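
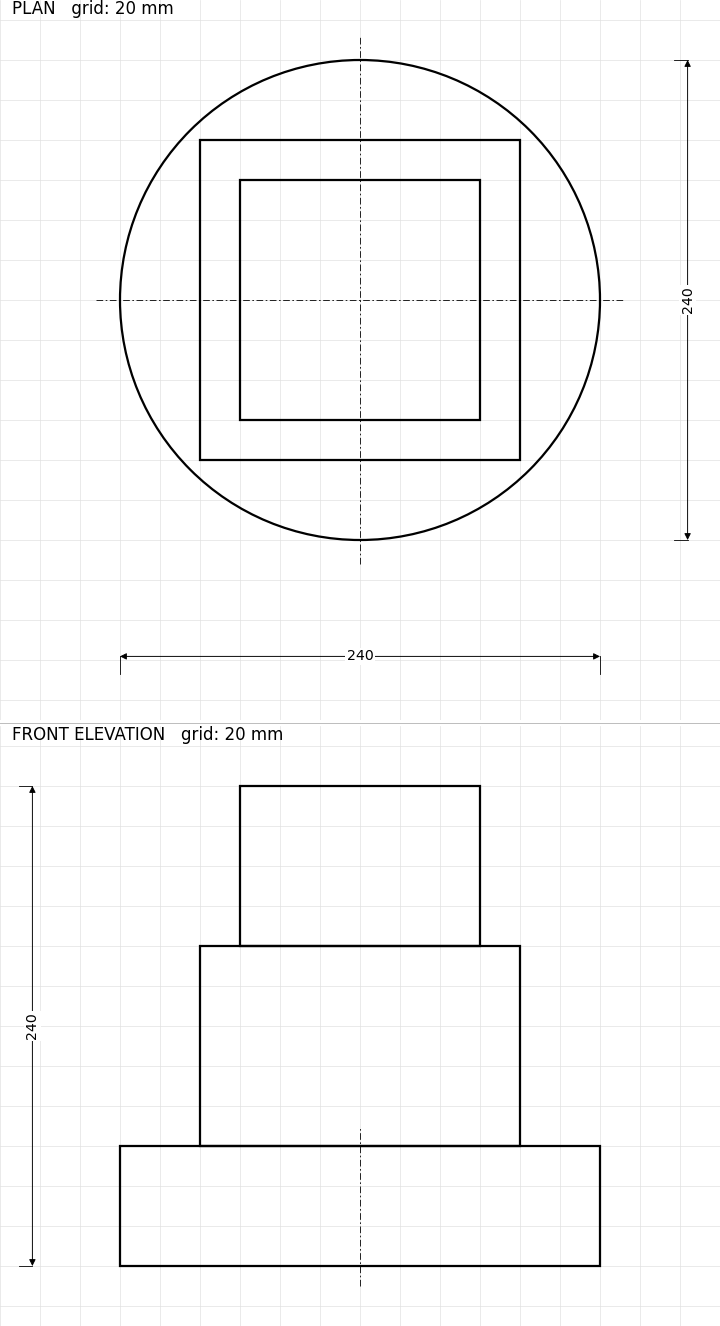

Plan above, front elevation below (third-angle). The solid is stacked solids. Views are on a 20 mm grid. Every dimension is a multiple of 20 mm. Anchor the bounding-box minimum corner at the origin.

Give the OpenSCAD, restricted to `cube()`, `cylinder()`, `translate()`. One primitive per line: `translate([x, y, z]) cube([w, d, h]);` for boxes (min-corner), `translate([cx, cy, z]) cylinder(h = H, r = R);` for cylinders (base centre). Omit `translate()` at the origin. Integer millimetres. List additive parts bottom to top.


translate([120, 120, 0]) cylinder(h = 60, r = 120);
translate([40, 40, 60]) cube([160, 160, 100]);
translate([60, 60, 160]) cube([120, 120, 80]);


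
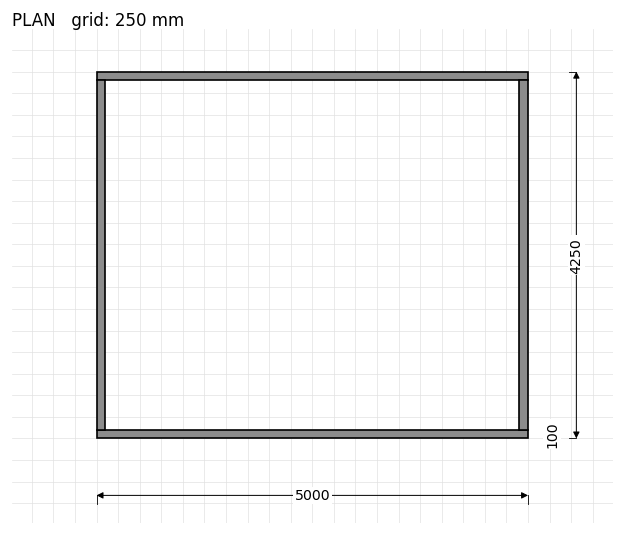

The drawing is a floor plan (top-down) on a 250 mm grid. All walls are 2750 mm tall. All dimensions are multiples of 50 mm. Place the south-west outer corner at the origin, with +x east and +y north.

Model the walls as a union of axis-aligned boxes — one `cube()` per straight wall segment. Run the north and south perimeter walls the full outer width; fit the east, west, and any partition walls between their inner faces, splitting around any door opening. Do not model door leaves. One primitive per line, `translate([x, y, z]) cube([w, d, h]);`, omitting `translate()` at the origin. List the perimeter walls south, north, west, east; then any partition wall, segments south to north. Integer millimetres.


cube([5000, 100, 2750]);
translate([0, 4150, 0]) cube([5000, 100, 2750]);
translate([0, 100, 0]) cube([100, 4050, 2750]);
translate([4900, 100, 0]) cube([100, 4050, 2750]);


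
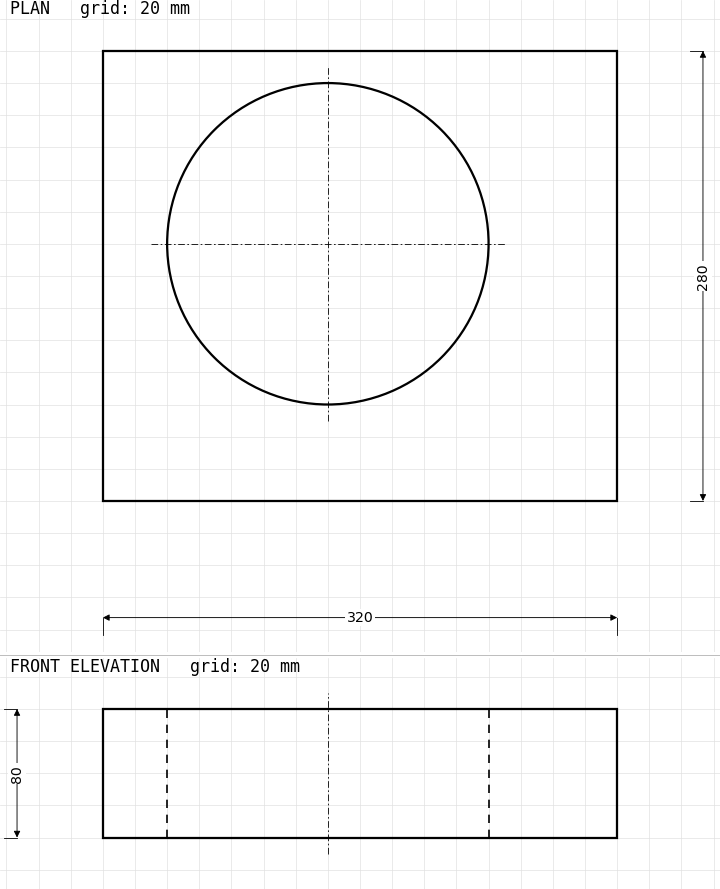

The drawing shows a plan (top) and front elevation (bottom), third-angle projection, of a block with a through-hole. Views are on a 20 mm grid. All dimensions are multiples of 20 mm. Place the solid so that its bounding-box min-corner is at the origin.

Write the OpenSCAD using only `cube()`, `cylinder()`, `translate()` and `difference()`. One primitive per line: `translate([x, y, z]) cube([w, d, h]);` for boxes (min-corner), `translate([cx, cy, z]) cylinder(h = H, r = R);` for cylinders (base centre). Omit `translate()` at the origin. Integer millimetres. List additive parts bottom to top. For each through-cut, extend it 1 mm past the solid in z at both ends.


difference() {
  cube([320, 280, 80]);
  translate([140, 160, -1]) cylinder(h = 82, r = 100);
}


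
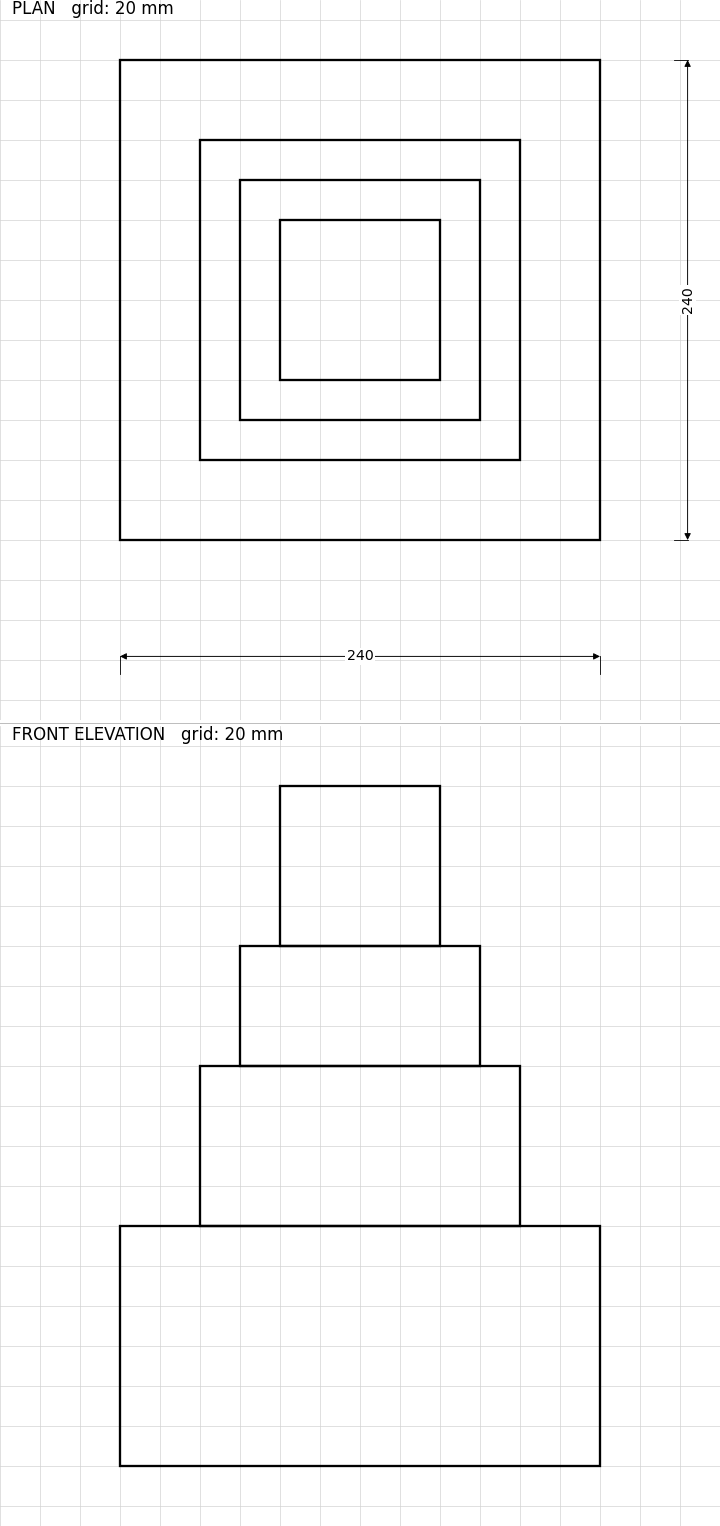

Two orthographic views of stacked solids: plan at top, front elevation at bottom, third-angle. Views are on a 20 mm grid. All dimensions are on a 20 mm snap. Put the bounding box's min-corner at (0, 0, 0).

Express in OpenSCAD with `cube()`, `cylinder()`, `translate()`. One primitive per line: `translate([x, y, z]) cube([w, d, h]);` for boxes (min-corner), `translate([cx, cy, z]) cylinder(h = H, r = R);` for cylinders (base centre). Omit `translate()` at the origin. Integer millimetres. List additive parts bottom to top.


cube([240, 240, 120]);
translate([40, 40, 120]) cube([160, 160, 80]);
translate([60, 60, 200]) cube([120, 120, 60]);
translate([80, 80, 260]) cube([80, 80, 80]);


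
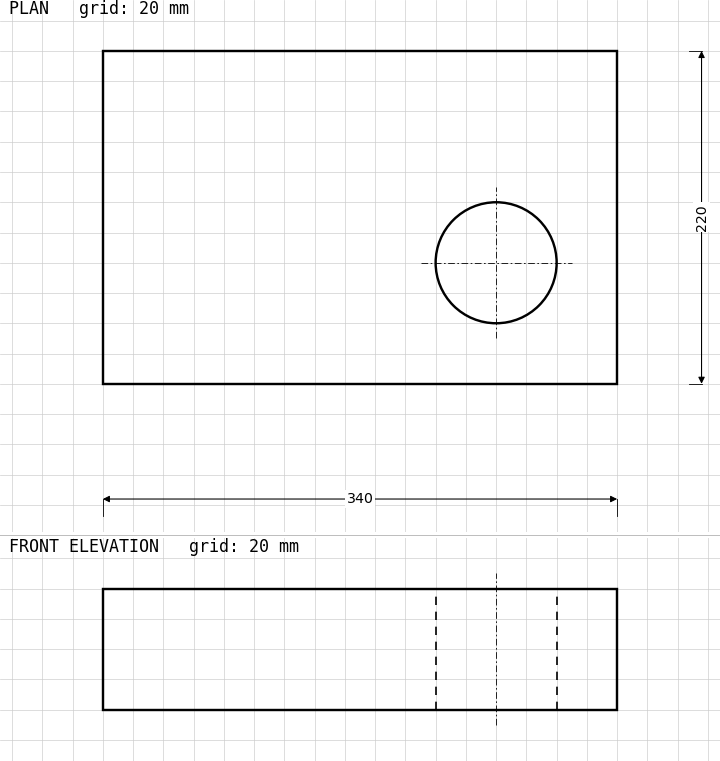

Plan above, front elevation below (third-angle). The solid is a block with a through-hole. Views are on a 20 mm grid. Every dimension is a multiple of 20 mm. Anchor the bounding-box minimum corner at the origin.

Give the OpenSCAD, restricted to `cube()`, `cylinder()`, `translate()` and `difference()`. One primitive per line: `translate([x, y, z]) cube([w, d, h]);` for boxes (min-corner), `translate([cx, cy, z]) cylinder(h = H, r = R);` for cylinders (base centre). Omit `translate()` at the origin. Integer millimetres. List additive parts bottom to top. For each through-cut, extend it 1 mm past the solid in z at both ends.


difference() {
  cube([340, 220, 80]);
  translate([260, 80, -1]) cylinder(h = 82, r = 40);
}


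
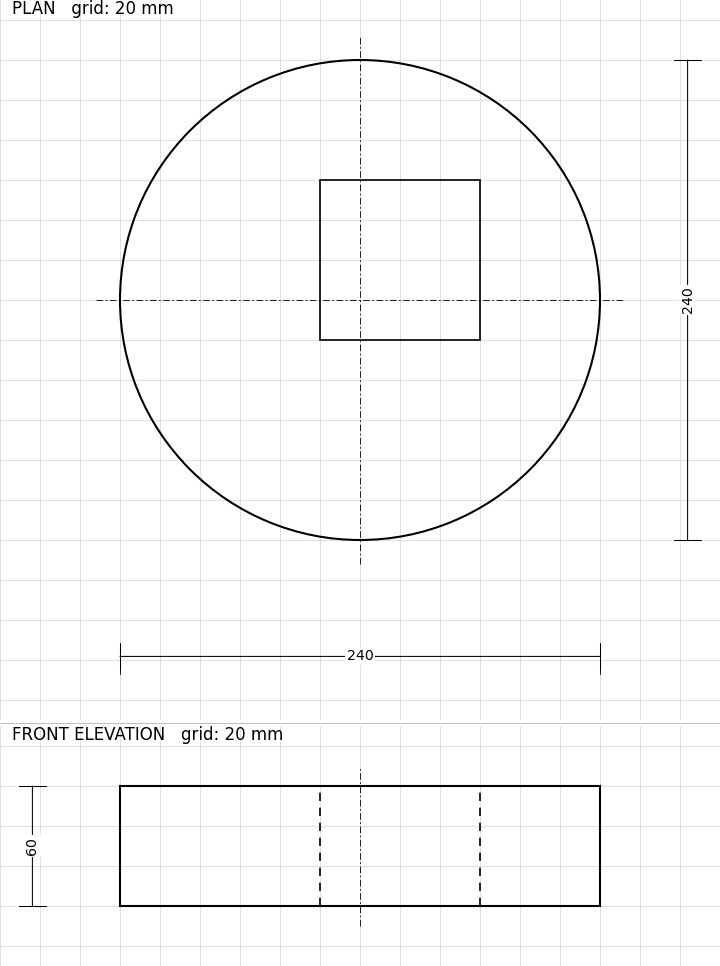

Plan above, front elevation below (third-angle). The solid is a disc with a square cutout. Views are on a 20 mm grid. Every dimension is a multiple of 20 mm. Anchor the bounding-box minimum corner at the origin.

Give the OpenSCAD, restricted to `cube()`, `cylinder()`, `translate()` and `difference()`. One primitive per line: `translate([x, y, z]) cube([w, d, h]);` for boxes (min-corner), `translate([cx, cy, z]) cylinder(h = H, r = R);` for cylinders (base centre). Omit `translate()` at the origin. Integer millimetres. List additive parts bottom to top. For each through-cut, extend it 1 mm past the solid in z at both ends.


difference() {
  translate([120, 120, 0]) cylinder(h = 60, r = 120);
  translate([100, 100, -1]) cube([80, 80, 62]);
}


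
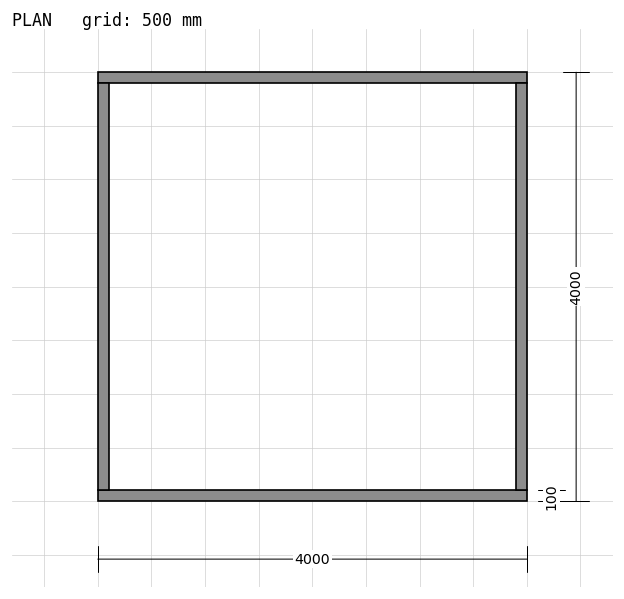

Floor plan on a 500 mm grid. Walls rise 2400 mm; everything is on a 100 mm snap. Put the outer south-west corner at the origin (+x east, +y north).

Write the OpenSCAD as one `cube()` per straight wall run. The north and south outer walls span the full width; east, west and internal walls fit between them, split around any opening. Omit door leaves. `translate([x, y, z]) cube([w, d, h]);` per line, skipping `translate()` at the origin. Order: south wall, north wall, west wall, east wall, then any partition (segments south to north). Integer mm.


cube([4000, 100, 2400]);
translate([0, 3900, 0]) cube([4000, 100, 2400]);
translate([0, 100, 0]) cube([100, 3800, 2400]);
translate([3900, 100, 0]) cube([100, 3800, 2400]);


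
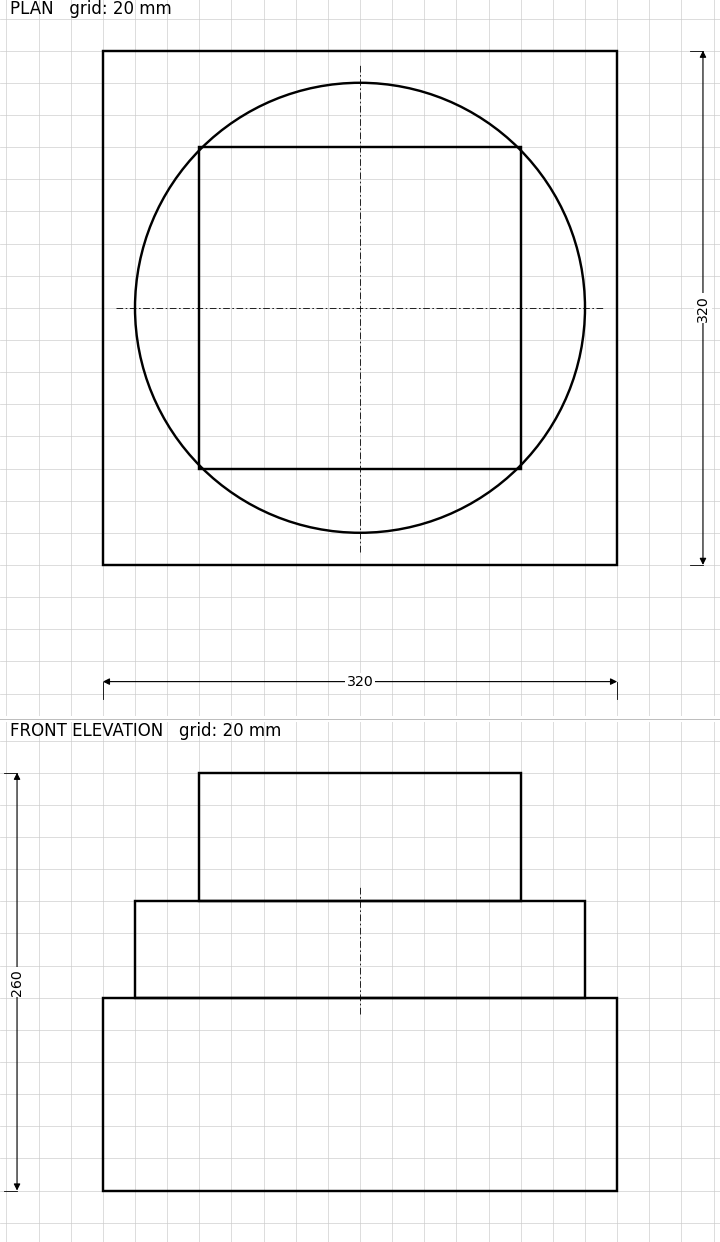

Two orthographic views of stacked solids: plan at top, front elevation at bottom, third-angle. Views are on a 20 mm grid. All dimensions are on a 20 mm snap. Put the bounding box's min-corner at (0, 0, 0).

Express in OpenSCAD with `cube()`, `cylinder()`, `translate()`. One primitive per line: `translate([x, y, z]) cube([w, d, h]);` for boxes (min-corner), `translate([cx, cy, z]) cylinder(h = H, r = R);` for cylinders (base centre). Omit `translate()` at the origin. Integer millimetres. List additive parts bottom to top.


cube([320, 320, 120]);
translate([160, 160, 120]) cylinder(h = 60, r = 140);
translate([60, 60, 180]) cube([200, 200, 80]);


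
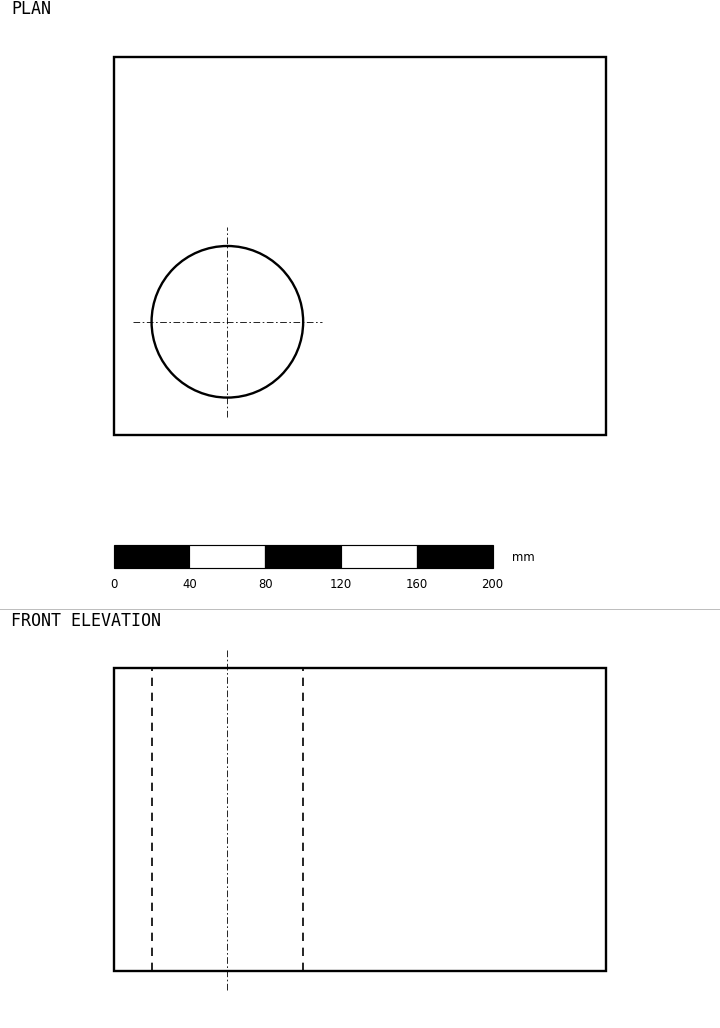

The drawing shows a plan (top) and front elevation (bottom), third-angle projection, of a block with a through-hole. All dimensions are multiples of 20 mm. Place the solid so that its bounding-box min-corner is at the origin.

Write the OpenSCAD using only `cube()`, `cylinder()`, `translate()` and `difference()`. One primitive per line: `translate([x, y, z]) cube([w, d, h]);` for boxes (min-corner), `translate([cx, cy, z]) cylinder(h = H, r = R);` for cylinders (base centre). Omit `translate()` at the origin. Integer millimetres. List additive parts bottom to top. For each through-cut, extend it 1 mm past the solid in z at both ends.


difference() {
  cube([260, 200, 160]);
  translate([60, 60, -1]) cylinder(h = 162, r = 40);
}


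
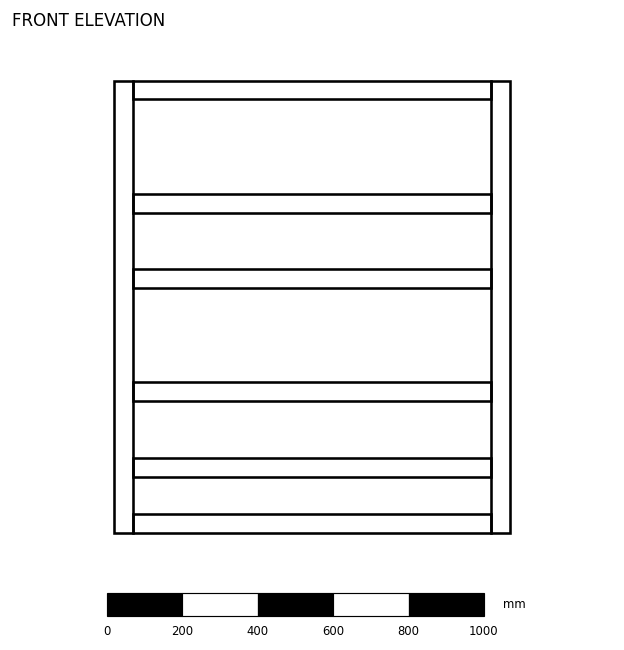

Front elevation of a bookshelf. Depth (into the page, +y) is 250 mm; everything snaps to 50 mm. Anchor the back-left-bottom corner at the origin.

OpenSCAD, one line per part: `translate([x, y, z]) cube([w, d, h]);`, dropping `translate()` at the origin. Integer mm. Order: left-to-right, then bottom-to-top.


cube([50, 250, 1200]);
translate([50, 0, 0]) cube([950, 250, 50]);
translate([50, 0, 150]) cube([950, 250, 50]);
translate([50, 0, 350]) cube([950, 250, 50]);
translate([50, 0, 650]) cube([950, 250, 50]);
translate([50, 0, 850]) cube([950, 250, 50]);
translate([50, 0, 1150]) cube([950, 250, 50]);
translate([1000, 0, 0]) cube([50, 250, 1200]);


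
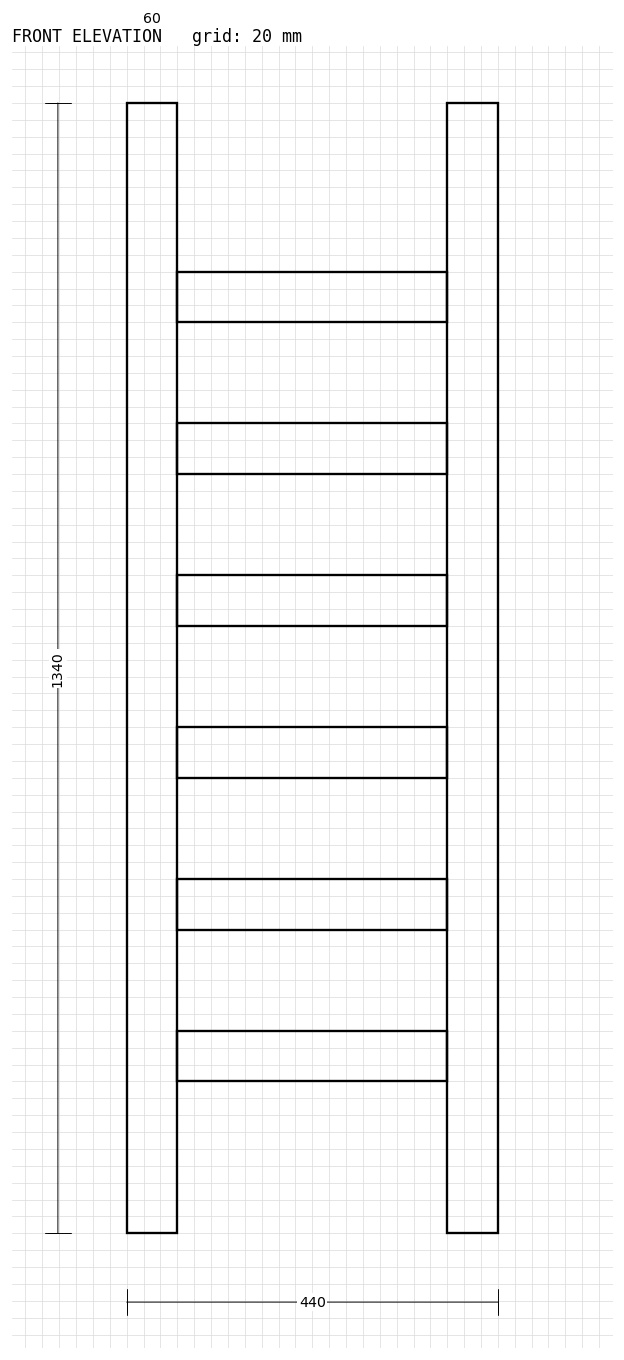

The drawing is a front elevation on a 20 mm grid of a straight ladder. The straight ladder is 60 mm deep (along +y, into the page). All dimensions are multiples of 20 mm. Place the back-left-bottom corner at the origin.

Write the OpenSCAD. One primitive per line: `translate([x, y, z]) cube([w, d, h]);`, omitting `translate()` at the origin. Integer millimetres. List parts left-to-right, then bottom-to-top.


cube([60, 60, 1340]);
translate([60, 0, 180]) cube([320, 60, 60]);
translate([60, 0, 360]) cube([320, 60, 60]);
translate([60, 0, 540]) cube([320, 60, 60]);
translate([60, 0, 720]) cube([320, 60, 60]);
translate([60, 0, 900]) cube([320, 60, 60]);
translate([60, 0, 1080]) cube([320, 60, 60]);
translate([380, 0, 0]) cube([60, 60, 1340]);


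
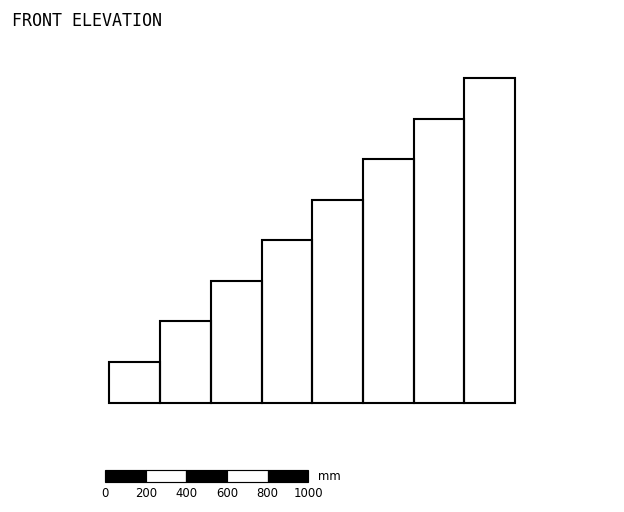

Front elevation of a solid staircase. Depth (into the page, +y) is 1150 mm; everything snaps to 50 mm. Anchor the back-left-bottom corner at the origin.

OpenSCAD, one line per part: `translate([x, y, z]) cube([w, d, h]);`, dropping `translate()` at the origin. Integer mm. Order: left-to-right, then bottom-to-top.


cube([250, 1150, 200]);
translate([250, 0, 0]) cube([250, 1150, 400]);
translate([500, 0, 0]) cube([250, 1150, 600]);
translate([750, 0, 0]) cube([250, 1150, 800]);
translate([1000, 0, 0]) cube([250, 1150, 1000]);
translate([1250, 0, 0]) cube([250, 1150, 1200]);
translate([1500, 0, 0]) cube([250, 1150, 1400]);
translate([1750, 0, 0]) cube([250, 1150, 1600]);


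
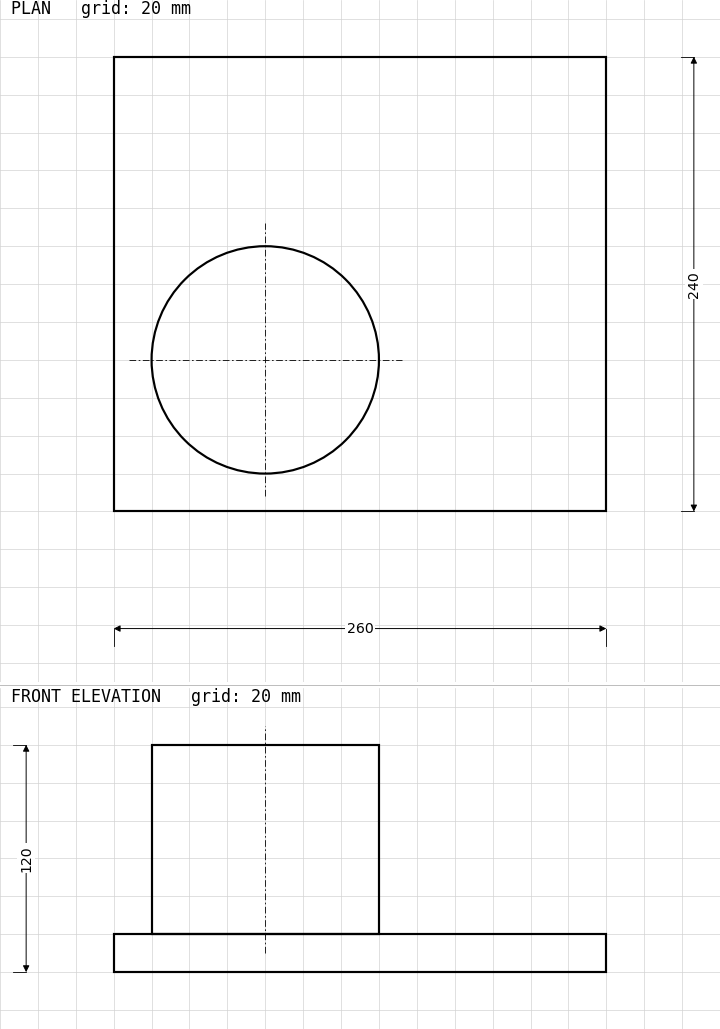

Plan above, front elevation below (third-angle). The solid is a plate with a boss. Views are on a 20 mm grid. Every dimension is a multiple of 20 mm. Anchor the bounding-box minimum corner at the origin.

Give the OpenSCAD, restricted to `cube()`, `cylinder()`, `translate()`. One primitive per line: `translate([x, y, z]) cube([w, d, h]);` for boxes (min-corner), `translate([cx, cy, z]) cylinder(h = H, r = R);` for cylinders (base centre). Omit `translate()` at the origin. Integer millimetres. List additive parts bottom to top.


cube([260, 240, 20]);
translate([80, 80, 20]) cylinder(h = 100, r = 60);


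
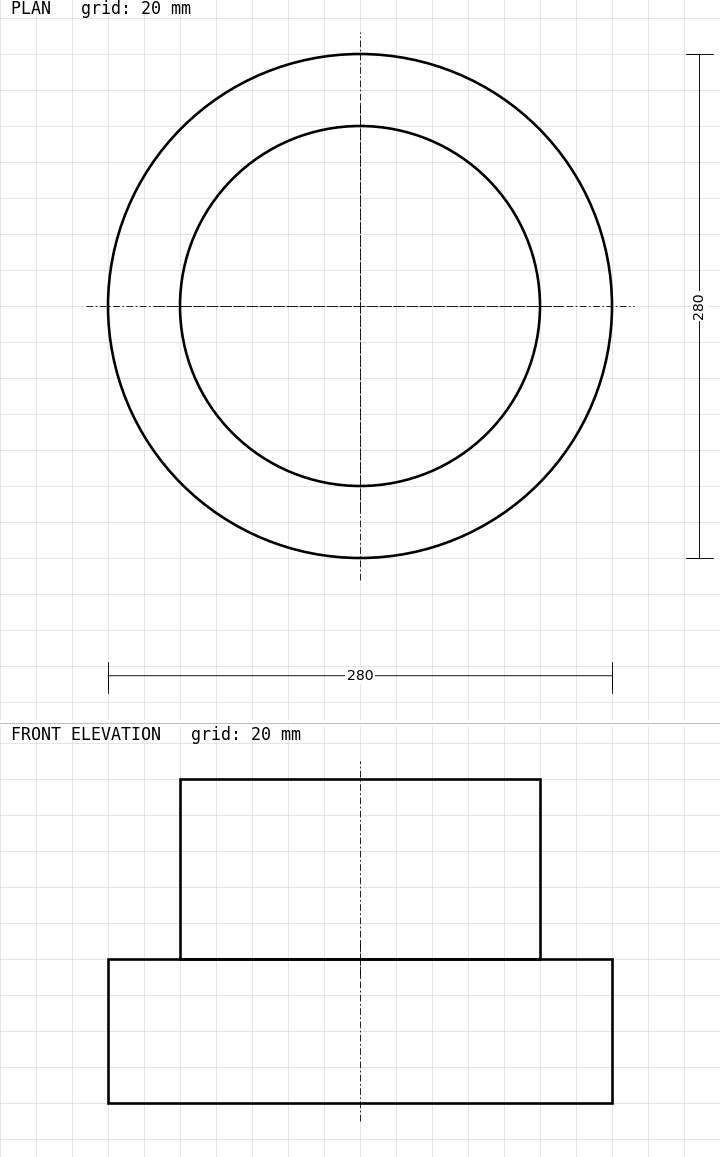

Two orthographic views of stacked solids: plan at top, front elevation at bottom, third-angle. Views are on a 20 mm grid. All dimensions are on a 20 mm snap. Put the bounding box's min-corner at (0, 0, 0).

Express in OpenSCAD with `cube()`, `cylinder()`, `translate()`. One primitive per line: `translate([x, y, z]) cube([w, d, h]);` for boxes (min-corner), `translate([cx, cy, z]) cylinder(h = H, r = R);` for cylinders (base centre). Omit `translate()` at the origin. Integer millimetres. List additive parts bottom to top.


translate([140, 140, 0]) cylinder(h = 80, r = 140);
translate([140, 140, 80]) cylinder(h = 100, r = 100);


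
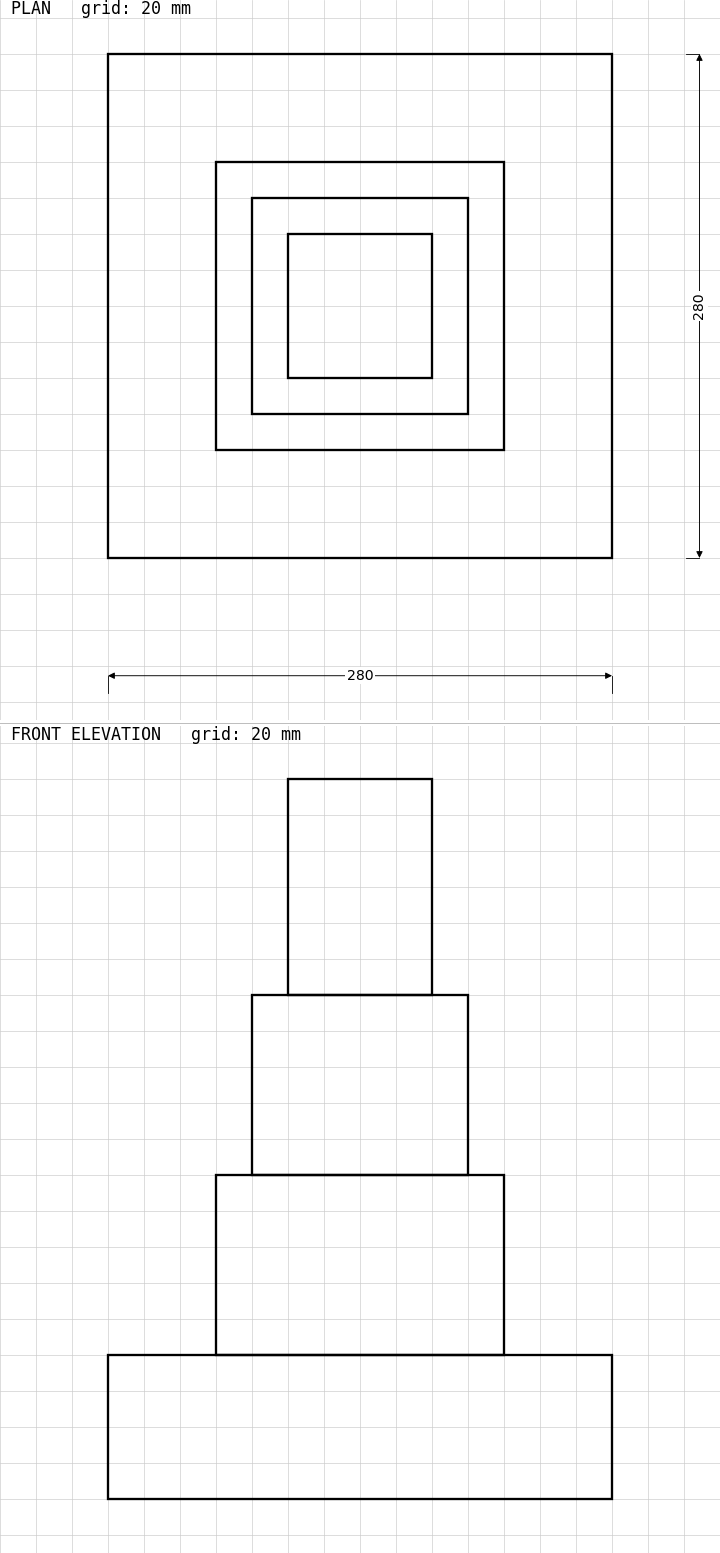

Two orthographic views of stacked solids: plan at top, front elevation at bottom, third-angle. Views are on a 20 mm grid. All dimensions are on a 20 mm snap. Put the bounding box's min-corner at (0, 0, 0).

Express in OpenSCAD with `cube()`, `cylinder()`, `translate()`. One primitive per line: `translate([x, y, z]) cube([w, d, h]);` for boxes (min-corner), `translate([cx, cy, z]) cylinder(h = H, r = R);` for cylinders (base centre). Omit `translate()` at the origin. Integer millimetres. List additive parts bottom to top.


cube([280, 280, 80]);
translate([60, 60, 80]) cube([160, 160, 100]);
translate([80, 80, 180]) cube([120, 120, 100]);
translate([100, 100, 280]) cube([80, 80, 120]);


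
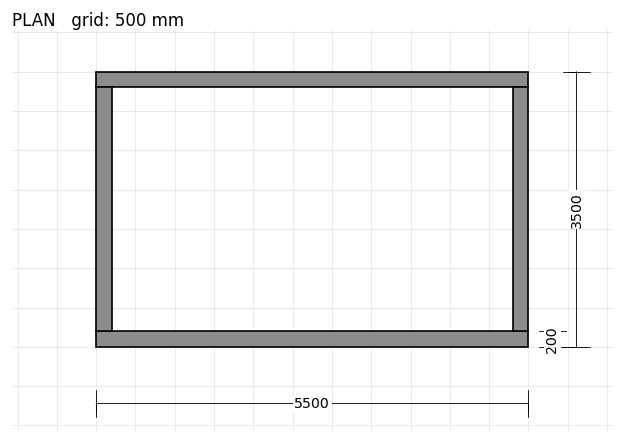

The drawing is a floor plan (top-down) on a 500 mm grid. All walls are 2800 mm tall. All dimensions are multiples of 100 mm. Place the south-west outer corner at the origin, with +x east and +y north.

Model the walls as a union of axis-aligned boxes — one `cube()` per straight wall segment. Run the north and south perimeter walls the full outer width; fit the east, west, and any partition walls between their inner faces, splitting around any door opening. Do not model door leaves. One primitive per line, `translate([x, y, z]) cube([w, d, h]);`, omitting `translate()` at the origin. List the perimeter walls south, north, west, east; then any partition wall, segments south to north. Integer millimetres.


cube([5500, 200, 2800]);
translate([0, 3300, 0]) cube([5500, 200, 2800]);
translate([0, 200, 0]) cube([200, 3100, 2800]);
translate([5300, 200, 0]) cube([200, 3100, 2800]);


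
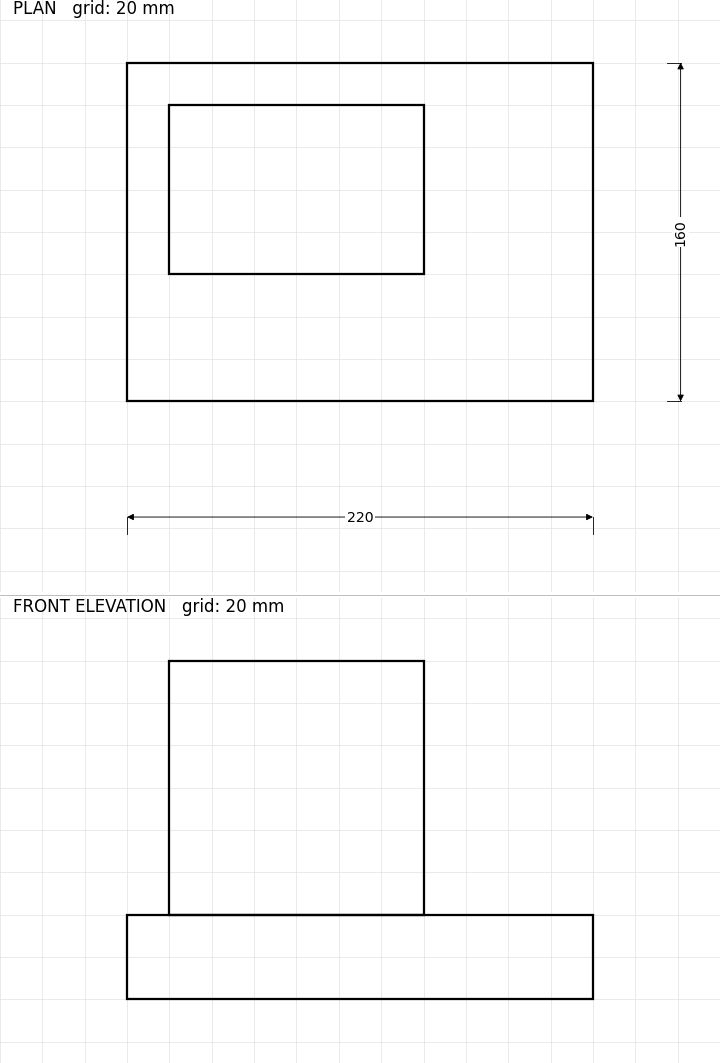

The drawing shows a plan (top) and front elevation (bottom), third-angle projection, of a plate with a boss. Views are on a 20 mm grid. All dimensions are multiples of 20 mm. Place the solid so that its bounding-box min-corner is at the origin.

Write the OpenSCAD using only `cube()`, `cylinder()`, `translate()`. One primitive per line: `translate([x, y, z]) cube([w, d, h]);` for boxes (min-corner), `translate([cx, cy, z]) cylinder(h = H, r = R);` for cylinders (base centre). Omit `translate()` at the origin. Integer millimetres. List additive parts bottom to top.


cube([220, 160, 40]);
translate([20, 60, 40]) cube([120, 80, 120]);


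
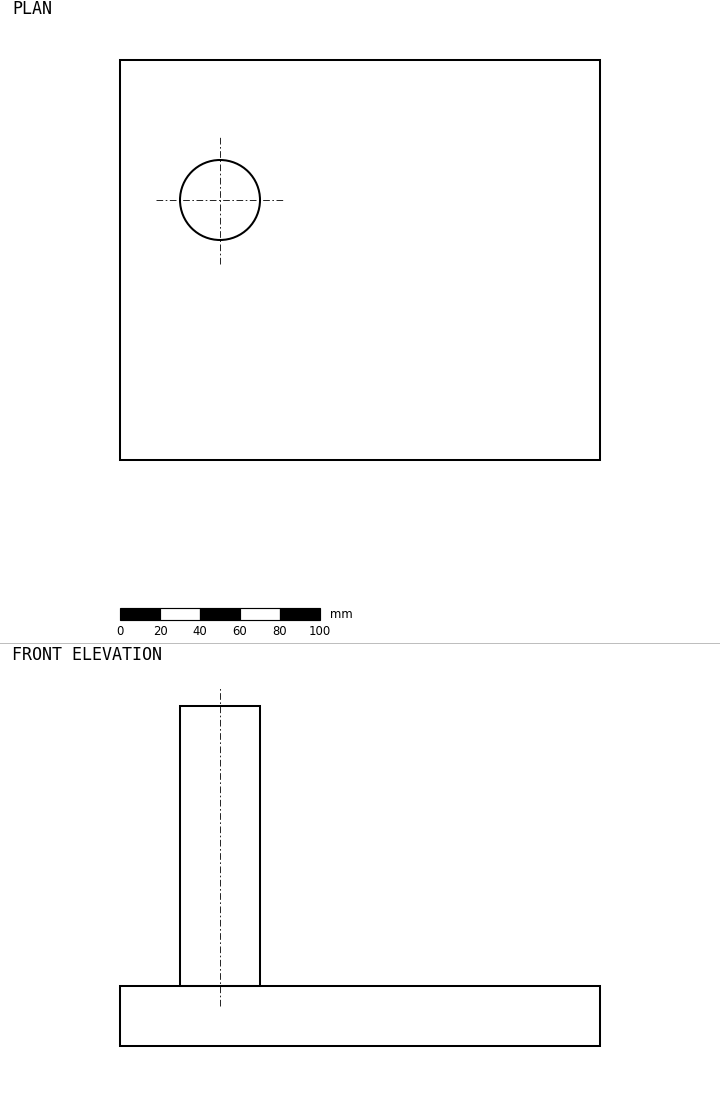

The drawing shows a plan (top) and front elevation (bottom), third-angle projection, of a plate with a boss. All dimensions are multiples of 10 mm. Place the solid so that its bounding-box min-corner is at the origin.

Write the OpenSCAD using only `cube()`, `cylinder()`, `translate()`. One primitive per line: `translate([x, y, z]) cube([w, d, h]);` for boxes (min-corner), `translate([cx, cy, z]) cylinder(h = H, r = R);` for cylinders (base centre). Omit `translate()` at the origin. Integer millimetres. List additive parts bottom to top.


cube([240, 200, 30]);
translate([50, 130, 30]) cylinder(h = 140, r = 20);


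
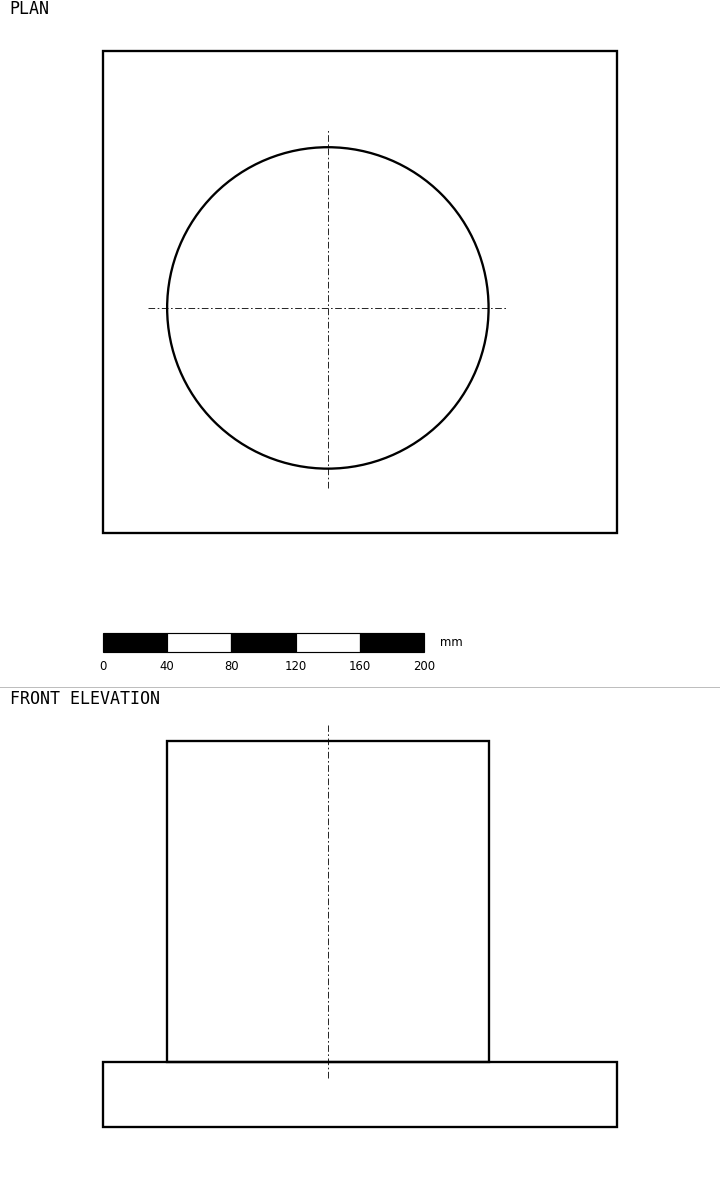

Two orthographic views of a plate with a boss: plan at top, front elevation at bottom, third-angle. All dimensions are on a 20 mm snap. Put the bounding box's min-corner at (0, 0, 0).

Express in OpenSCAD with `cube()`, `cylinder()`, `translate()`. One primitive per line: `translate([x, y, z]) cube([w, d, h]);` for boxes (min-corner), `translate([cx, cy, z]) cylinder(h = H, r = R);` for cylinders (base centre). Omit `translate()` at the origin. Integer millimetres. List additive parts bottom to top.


cube([320, 300, 40]);
translate([140, 140, 40]) cylinder(h = 200, r = 100);


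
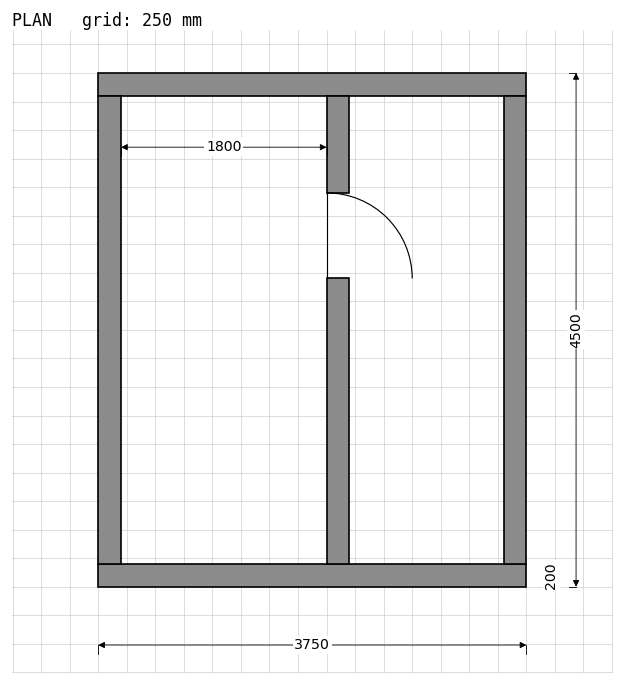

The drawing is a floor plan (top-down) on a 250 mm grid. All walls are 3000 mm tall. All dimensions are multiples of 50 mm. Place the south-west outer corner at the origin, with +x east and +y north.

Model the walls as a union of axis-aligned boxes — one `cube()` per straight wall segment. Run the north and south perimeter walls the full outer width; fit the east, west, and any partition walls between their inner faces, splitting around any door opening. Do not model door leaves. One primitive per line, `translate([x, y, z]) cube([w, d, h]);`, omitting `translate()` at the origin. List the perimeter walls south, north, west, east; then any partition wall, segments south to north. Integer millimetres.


cube([3750, 200, 3000]);
translate([0, 4300, 0]) cube([3750, 200, 3000]);
translate([0, 200, 0]) cube([200, 4100, 3000]);
translate([3550, 200, 0]) cube([200, 4100, 3000]);
translate([2000, 200, 0]) cube([200, 2500, 3000]);
translate([2000, 3450, 0]) cube([200, 850, 3000]);


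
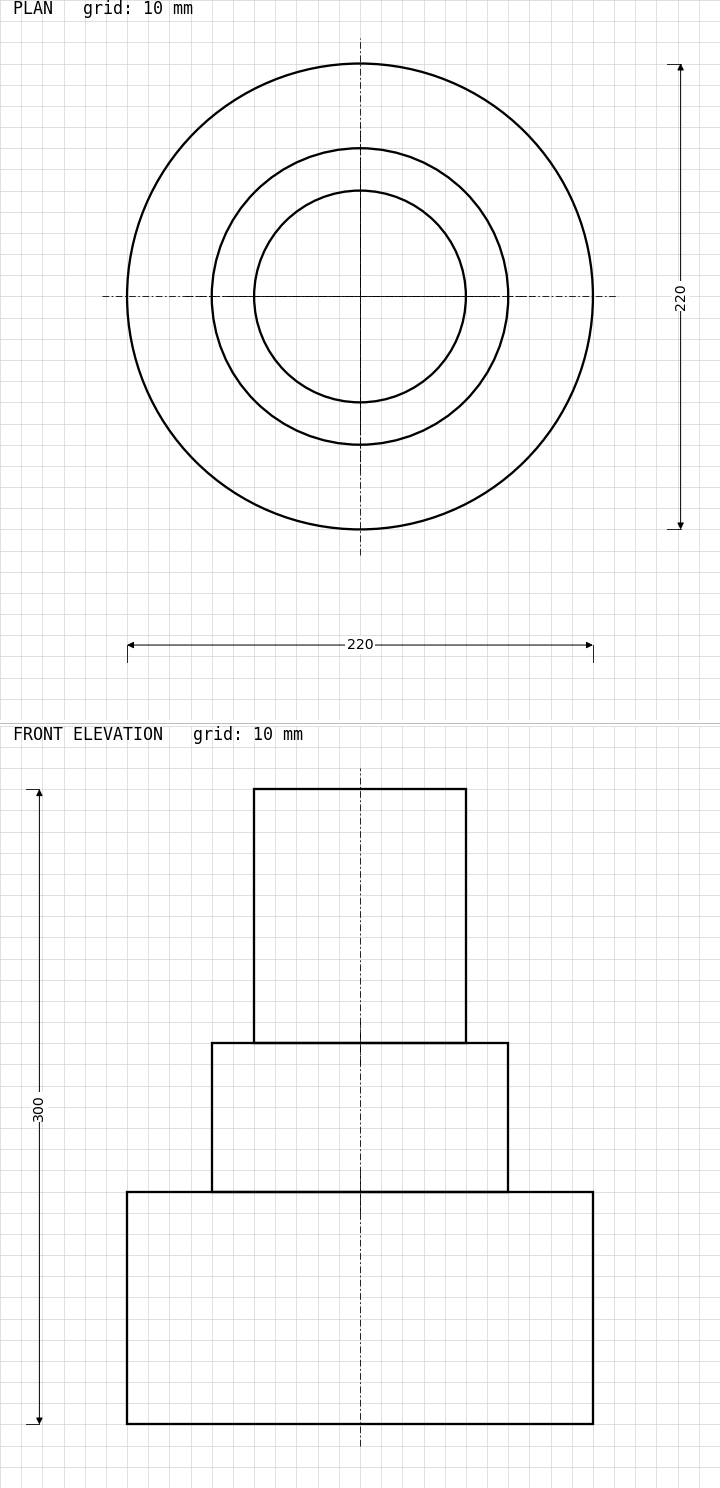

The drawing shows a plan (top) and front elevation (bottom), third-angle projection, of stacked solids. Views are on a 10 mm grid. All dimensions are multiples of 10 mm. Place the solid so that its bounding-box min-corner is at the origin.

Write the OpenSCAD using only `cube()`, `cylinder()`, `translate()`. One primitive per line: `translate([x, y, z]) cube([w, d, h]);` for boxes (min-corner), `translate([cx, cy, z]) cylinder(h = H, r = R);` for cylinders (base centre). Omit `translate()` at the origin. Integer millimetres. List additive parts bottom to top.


translate([110, 110, 0]) cylinder(h = 110, r = 110);
translate([110, 110, 110]) cylinder(h = 70, r = 70);
translate([110, 110, 180]) cylinder(h = 120, r = 50);


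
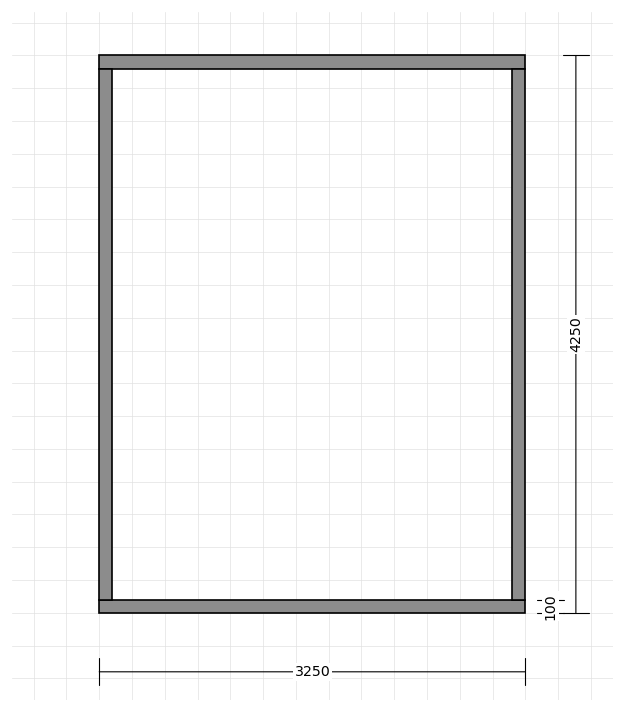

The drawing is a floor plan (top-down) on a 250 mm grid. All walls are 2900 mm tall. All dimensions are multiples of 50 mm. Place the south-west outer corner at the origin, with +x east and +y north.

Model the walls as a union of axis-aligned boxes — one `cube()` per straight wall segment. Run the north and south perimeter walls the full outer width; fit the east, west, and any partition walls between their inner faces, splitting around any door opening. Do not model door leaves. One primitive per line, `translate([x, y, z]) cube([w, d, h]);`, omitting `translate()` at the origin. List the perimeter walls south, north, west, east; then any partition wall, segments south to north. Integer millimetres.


cube([3250, 100, 2900]);
translate([0, 4150, 0]) cube([3250, 100, 2900]);
translate([0, 100, 0]) cube([100, 4050, 2900]);
translate([3150, 100, 0]) cube([100, 4050, 2900]);


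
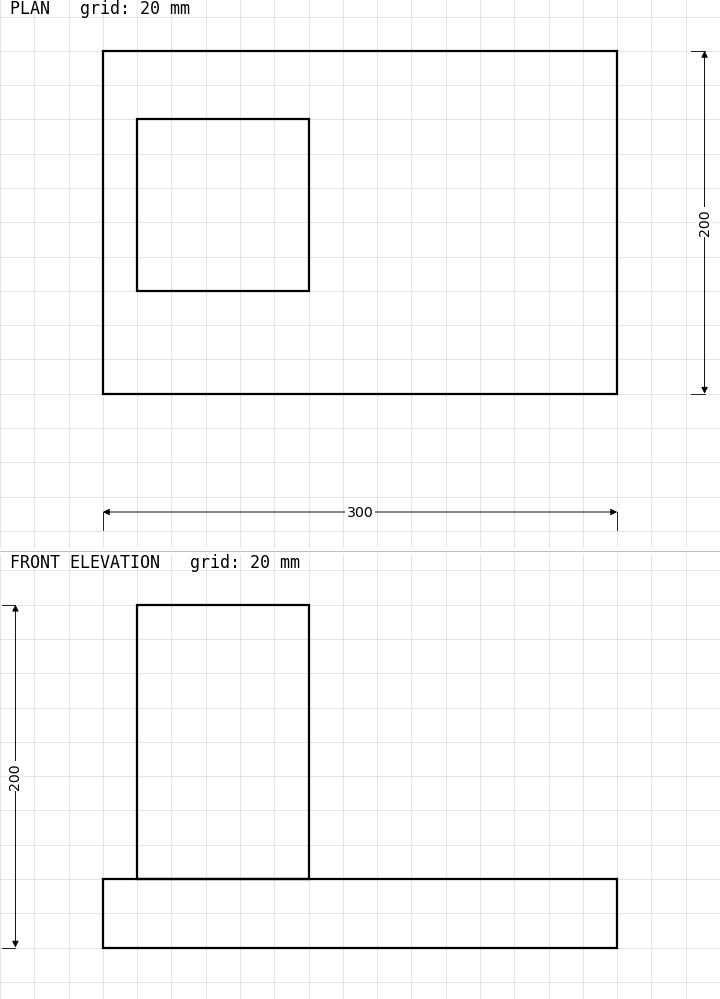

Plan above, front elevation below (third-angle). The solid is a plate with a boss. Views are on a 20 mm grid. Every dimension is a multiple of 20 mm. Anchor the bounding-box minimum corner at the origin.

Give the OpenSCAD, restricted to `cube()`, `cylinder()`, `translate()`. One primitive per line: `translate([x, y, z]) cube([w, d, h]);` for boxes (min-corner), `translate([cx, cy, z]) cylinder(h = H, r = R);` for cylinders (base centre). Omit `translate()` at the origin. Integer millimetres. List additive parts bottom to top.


cube([300, 200, 40]);
translate([20, 60, 40]) cube([100, 100, 160]);


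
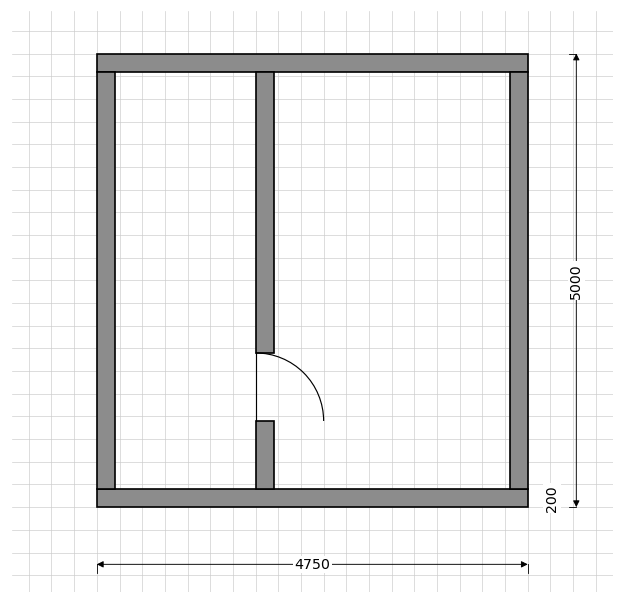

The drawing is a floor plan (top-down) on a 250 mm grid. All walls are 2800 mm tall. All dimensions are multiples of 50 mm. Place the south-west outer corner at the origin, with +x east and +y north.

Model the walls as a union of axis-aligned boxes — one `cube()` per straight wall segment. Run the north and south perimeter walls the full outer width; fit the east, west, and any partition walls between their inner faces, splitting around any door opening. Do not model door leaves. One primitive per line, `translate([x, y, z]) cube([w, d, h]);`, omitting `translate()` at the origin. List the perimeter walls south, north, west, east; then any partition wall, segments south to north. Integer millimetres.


cube([4750, 200, 2800]);
translate([0, 4800, 0]) cube([4750, 200, 2800]);
translate([0, 200, 0]) cube([200, 4600, 2800]);
translate([4550, 200, 0]) cube([200, 4600, 2800]);
translate([1750, 200, 0]) cube([200, 750, 2800]);
translate([1750, 1700, 0]) cube([200, 3100, 2800]);


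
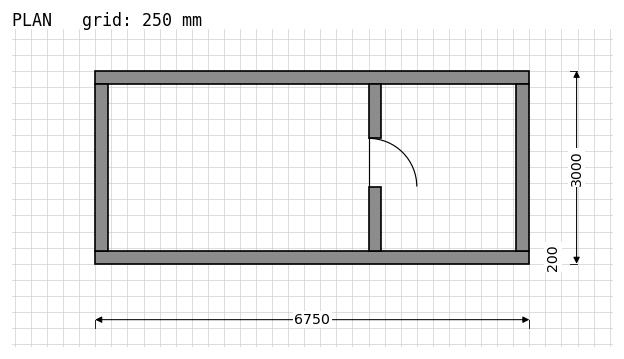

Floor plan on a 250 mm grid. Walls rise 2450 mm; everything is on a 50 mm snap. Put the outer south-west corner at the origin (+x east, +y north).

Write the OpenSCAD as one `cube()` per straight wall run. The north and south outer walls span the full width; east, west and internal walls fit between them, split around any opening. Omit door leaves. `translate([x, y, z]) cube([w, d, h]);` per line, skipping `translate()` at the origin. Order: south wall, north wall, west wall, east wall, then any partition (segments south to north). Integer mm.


cube([6750, 200, 2450]);
translate([0, 2800, 0]) cube([6750, 200, 2450]);
translate([0, 200, 0]) cube([200, 2600, 2450]);
translate([6550, 200, 0]) cube([200, 2600, 2450]);
translate([4250, 200, 0]) cube([200, 1000, 2450]);
translate([4250, 1950, 0]) cube([200, 850, 2450]);


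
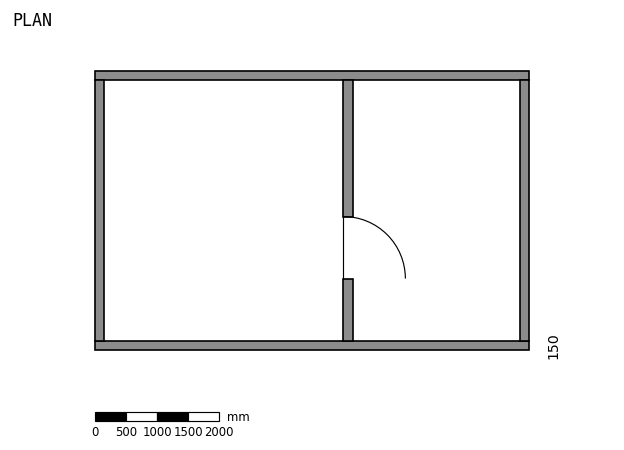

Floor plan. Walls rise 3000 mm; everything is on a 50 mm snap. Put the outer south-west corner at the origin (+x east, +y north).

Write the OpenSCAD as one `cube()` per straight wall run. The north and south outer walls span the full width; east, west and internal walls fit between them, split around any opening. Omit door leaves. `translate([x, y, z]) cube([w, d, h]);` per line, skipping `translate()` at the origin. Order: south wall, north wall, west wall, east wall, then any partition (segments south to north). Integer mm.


cube([7000, 150, 3000]);
translate([0, 4350, 0]) cube([7000, 150, 3000]);
translate([0, 150, 0]) cube([150, 4200, 3000]);
translate([6850, 150, 0]) cube([150, 4200, 3000]);
translate([4000, 150, 0]) cube([150, 1000, 3000]);
translate([4000, 2150, 0]) cube([150, 2200, 3000]);


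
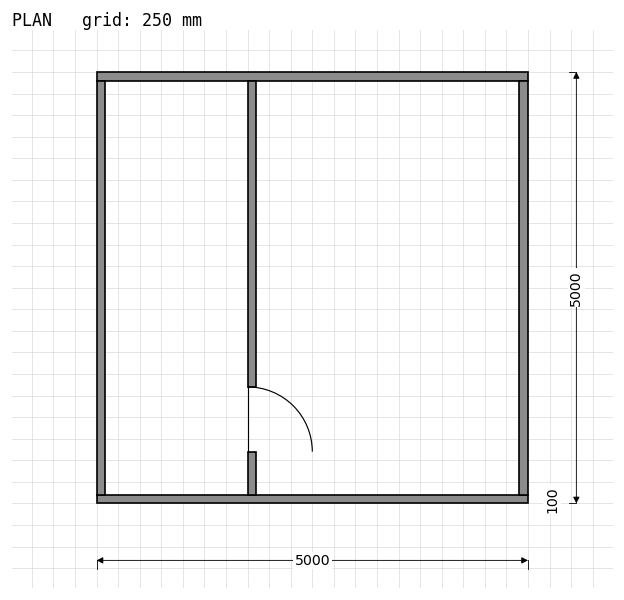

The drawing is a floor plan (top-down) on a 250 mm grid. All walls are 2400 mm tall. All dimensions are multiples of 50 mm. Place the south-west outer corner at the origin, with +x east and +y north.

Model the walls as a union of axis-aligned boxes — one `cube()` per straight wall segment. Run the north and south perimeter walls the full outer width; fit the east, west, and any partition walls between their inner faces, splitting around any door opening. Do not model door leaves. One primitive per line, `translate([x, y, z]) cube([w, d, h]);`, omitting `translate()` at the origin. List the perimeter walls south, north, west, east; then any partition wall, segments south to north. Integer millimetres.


cube([5000, 100, 2400]);
translate([0, 4900, 0]) cube([5000, 100, 2400]);
translate([0, 100, 0]) cube([100, 4800, 2400]);
translate([4900, 100, 0]) cube([100, 4800, 2400]);
translate([1750, 100, 0]) cube([100, 500, 2400]);
translate([1750, 1350, 0]) cube([100, 3550, 2400]);


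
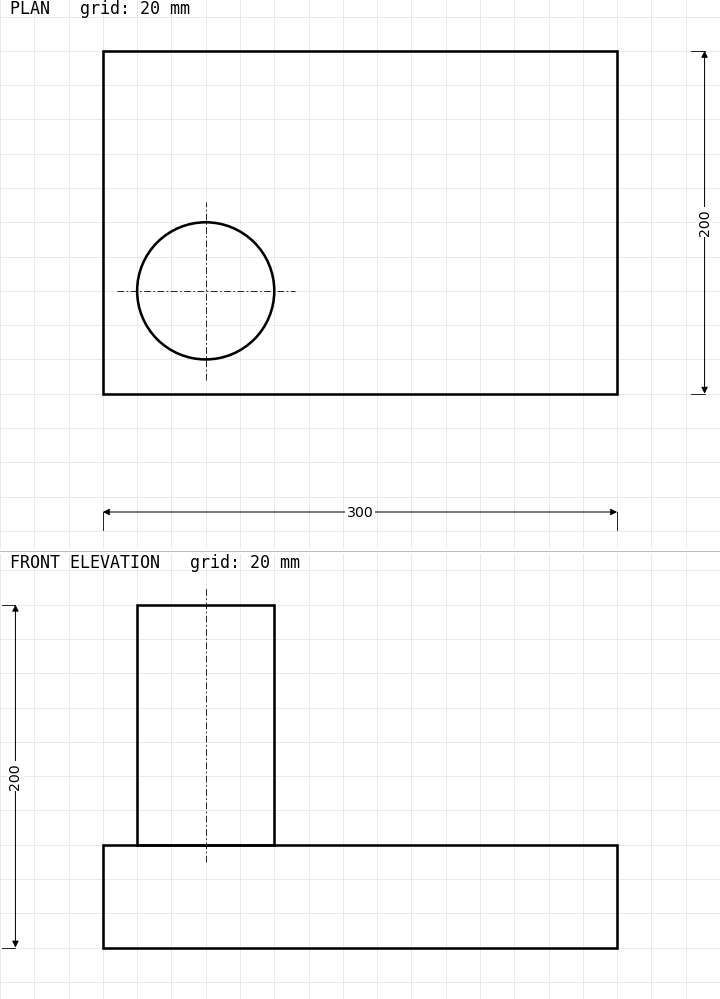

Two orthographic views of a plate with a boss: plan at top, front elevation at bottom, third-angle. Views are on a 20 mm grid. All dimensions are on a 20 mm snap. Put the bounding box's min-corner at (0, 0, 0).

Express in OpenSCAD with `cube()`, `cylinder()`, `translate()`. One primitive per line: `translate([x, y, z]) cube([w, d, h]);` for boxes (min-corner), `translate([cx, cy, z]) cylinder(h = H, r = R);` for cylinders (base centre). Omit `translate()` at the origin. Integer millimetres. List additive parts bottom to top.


cube([300, 200, 60]);
translate([60, 60, 60]) cylinder(h = 140, r = 40);


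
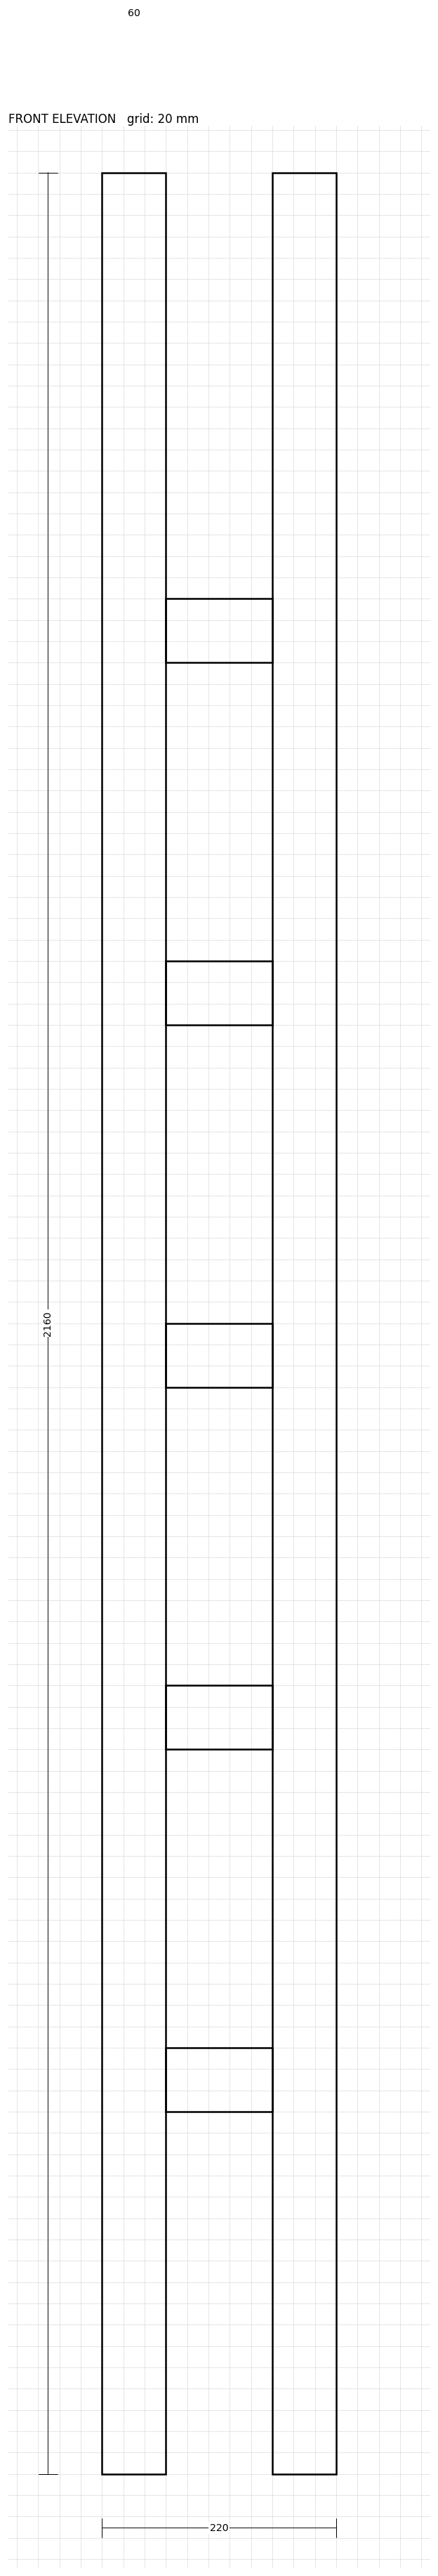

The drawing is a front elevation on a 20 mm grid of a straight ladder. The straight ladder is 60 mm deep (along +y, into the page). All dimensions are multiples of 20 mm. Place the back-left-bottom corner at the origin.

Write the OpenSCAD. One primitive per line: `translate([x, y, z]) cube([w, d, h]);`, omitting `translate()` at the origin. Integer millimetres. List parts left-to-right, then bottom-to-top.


cube([60, 60, 2160]);
translate([60, 0, 340]) cube([100, 60, 60]);
translate([60, 0, 680]) cube([100, 60, 60]);
translate([60, 0, 1020]) cube([100, 60, 60]);
translate([60, 0, 1360]) cube([100, 60, 60]);
translate([60, 0, 1700]) cube([100, 60, 60]);
translate([160, 0, 0]) cube([60, 60, 2160]);


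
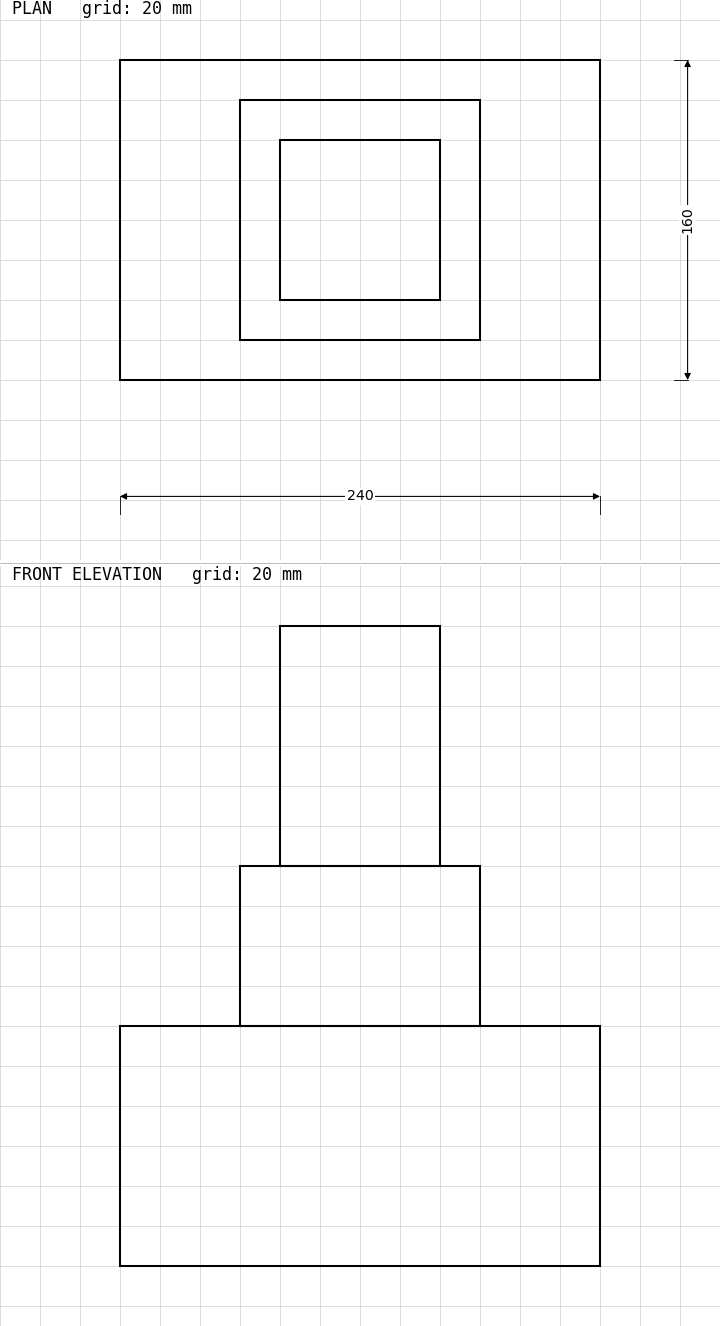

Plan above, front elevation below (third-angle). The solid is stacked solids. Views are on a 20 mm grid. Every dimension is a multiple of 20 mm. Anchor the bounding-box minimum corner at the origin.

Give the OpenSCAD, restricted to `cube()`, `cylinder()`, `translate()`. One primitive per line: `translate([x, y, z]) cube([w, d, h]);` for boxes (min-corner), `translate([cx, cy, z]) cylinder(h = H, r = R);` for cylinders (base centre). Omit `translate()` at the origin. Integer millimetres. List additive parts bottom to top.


cube([240, 160, 120]);
translate([60, 20, 120]) cube([120, 120, 80]);
translate([80, 40, 200]) cube([80, 80, 120]);


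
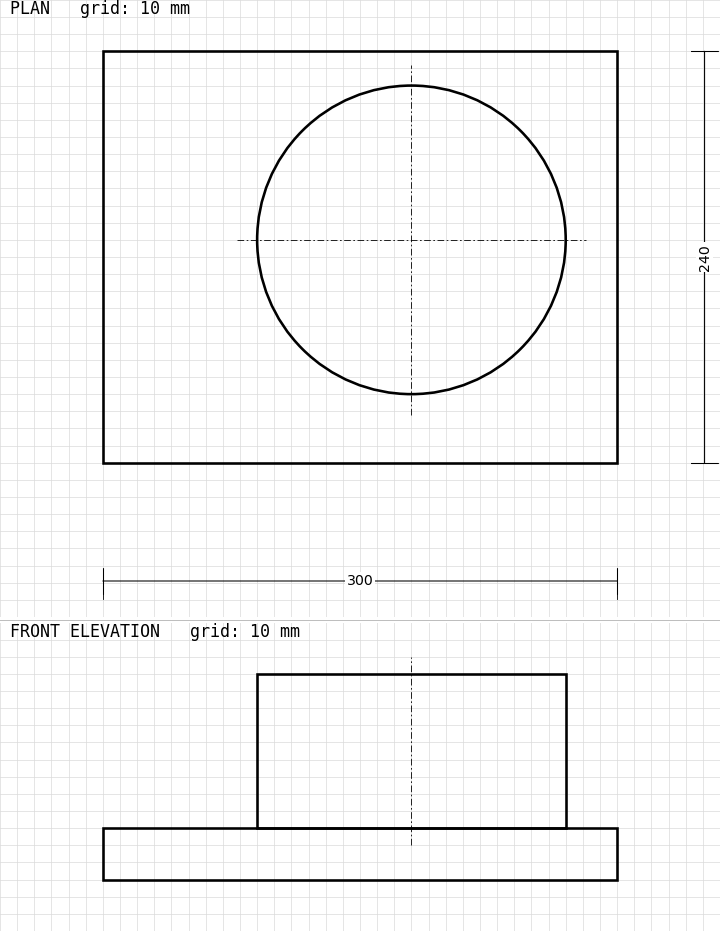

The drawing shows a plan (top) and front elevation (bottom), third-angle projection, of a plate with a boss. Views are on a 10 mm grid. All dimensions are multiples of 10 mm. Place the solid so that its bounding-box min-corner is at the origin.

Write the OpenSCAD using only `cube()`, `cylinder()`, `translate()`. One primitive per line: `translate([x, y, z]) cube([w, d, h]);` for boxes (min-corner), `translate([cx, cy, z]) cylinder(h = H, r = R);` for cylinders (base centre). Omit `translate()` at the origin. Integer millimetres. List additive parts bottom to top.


cube([300, 240, 30]);
translate([180, 130, 30]) cylinder(h = 90, r = 90);


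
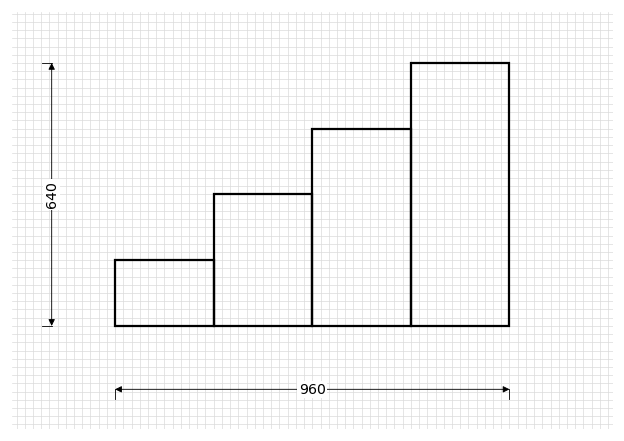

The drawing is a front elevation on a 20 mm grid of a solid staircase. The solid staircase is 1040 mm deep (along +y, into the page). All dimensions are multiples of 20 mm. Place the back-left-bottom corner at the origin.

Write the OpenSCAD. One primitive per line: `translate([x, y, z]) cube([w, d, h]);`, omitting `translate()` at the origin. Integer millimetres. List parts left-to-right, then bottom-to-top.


cube([240, 1040, 160]);
translate([240, 0, 0]) cube([240, 1040, 320]);
translate([480, 0, 0]) cube([240, 1040, 480]);
translate([720, 0, 0]) cube([240, 1040, 640]);


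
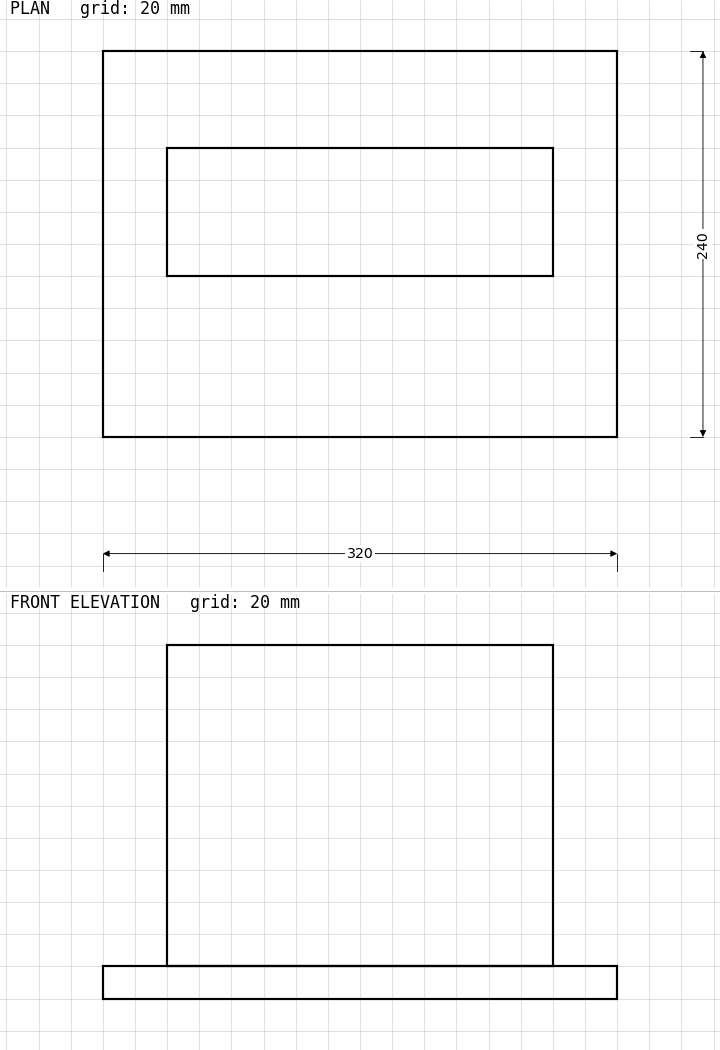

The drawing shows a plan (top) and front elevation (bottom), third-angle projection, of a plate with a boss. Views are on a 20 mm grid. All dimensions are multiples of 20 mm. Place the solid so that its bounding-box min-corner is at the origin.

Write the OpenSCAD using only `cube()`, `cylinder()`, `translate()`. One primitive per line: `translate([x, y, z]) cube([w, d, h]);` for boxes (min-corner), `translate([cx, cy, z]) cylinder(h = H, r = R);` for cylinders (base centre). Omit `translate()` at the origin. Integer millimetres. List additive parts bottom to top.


cube([320, 240, 20]);
translate([40, 100, 20]) cube([240, 80, 200]);


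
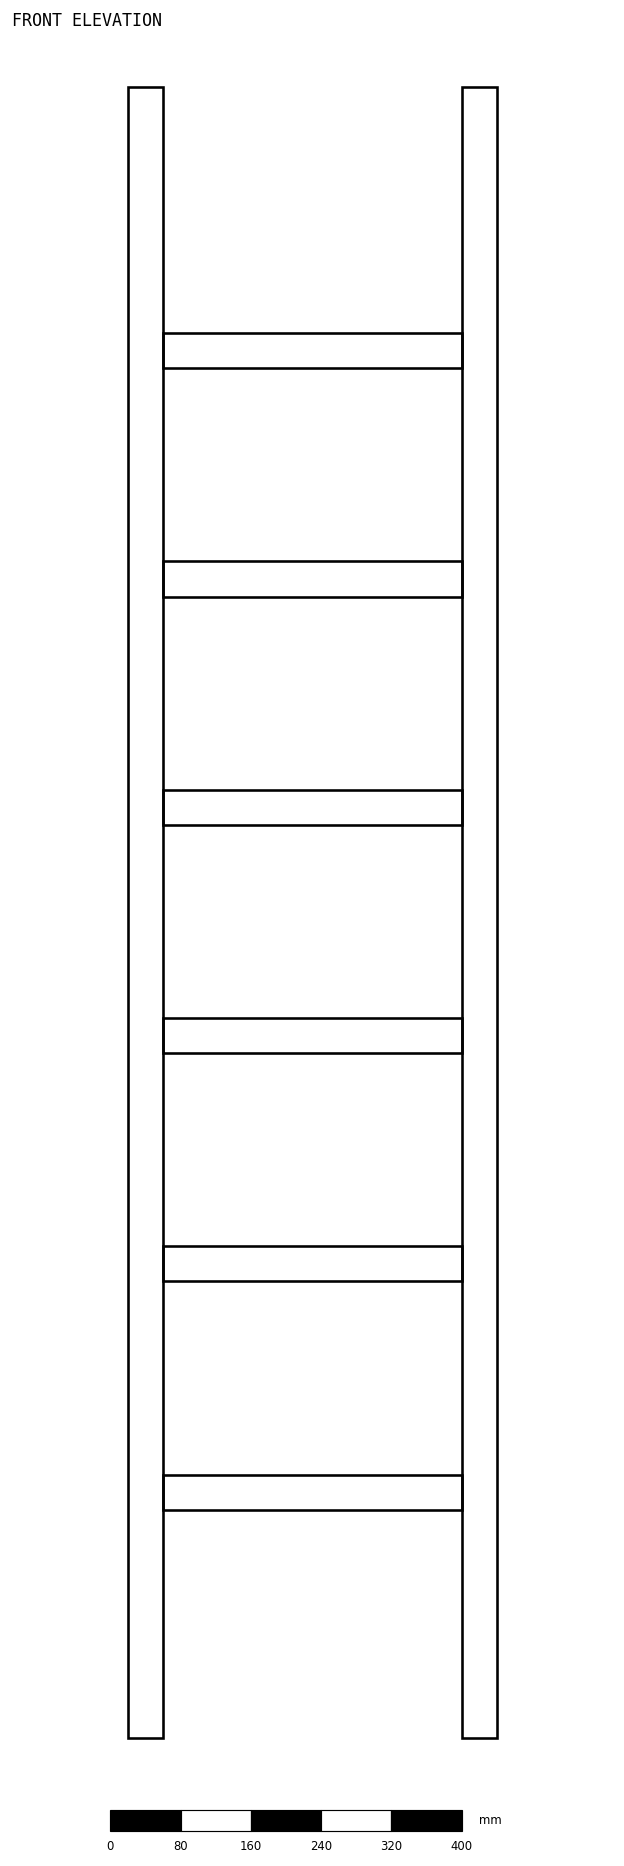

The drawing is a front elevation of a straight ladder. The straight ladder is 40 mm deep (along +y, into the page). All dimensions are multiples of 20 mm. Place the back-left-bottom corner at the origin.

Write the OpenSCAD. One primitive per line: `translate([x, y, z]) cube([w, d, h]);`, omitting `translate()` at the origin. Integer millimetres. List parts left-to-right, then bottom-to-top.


cube([40, 40, 1880]);
translate([40, 0, 260]) cube([340, 40, 40]);
translate([40, 0, 520]) cube([340, 40, 40]);
translate([40, 0, 780]) cube([340, 40, 40]);
translate([40, 0, 1040]) cube([340, 40, 40]);
translate([40, 0, 1300]) cube([340, 40, 40]);
translate([40, 0, 1560]) cube([340, 40, 40]);
translate([380, 0, 0]) cube([40, 40, 1880]);
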